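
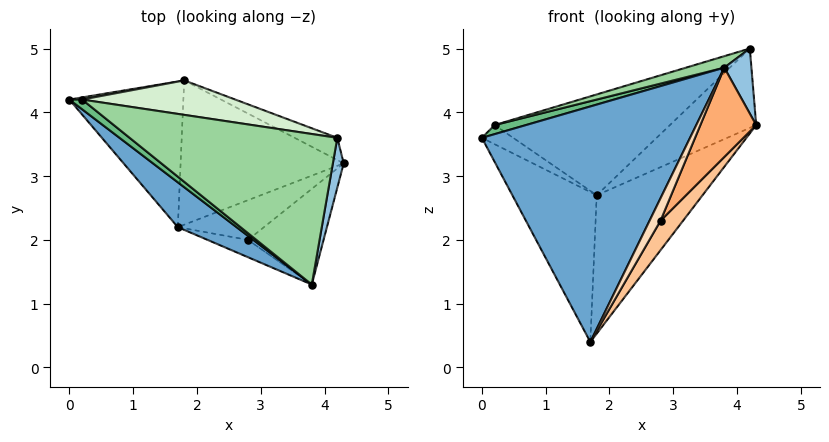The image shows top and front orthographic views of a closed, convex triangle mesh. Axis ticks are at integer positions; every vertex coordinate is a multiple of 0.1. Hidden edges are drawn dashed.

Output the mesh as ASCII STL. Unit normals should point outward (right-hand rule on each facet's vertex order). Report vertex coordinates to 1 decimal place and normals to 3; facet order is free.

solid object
 facet normal -0.627 -0.766 0.146
  outer loop
   vertex 1.7 2.2 0.4
   vertex 3.8 1.3 4.7
   vertex 0.0 4.2 3.6
  endloop
 endfacet
 facet normal 0.972 -0.188 0.144
  outer loop
   vertex 4.2 3.6 5.0
   vertex 3.8 1.3 4.7
   vertex 4.3 3.2 3.8
  endloop
 endfacet
 facet normal -0.424 0.650 -0.631
  outer loop
   vertex 1.8 4.5 2.7
   vertex 1.7 2.2 0.4
   vertex 0.0 4.2 3.6
  endloop
 endfacet
 facet normal 0.561 0.573 -0.597
  outer loop
   vertex 1.8 4.5 2.7
   vertex 4.3 3.2 3.8
   vertex 1.7 2.2 0.4
  endloop
 endfacet
 facet normal 0.527 0.819 -0.229
  outer loop
   vertex 1.8 4.5 2.7
   vertex 4.2 3.6 5.0
   vertex 4.3 3.2 3.8
  endloop
 endfacet
 facet normal 0.787 -0.421 -0.451
  outer loop
   vertex 2.8 2.0 2.3
   vertex 4.3 3.2 3.8
   vertex 3.8 1.3 4.7
  endloop
 endfacet
 facet normal 0.788 -0.366 -0.495
  outer loop
   vertex 2.8 2.0 2.3
   vertex 1.7 2.2 0.4
   vertex 4.3 3.2 3.8
  endloop
 endfacet
 facet normal 0.673 -0.586 -0.451
  outer loop
   vertex 2.8 2.0 2.3
   vertex 3.8 1.3 4.7
   vertex 1.7 2.2 0.4
  endloop
 endfacet
 facet normal -0.591 -0.550 0.591
  outer loop
   vertex 0.2 4.2 3.8
   vertex 0.0 4.2 3.6
   vertex 3.8 1.3 4.7
  endloop
 endfacet
 facet normal -0.297 -0.073 0.952
  outer loop
   vertex 0.2 4.2 3.8
   vertex 3.8 1.3 4.7
   vertex 4.2 3.6 5.0
  endloop
 endfacet
 facet normal -0.110 0.988 0.110
  outer loop
   vertex 0.2 4.2 3.8
   vertex 1.8 4.5 2.7
   vertex 0.0 4.2 3.6
  endloop
 endfacet
 facet normal 0.045 0.945 0.323
  outer loop
   vertex 0.2 4.2 3.8
   vertex 4.2 3.6 5.0
   vertex 1.8 4.5 2.7
  endloop
 endfacet
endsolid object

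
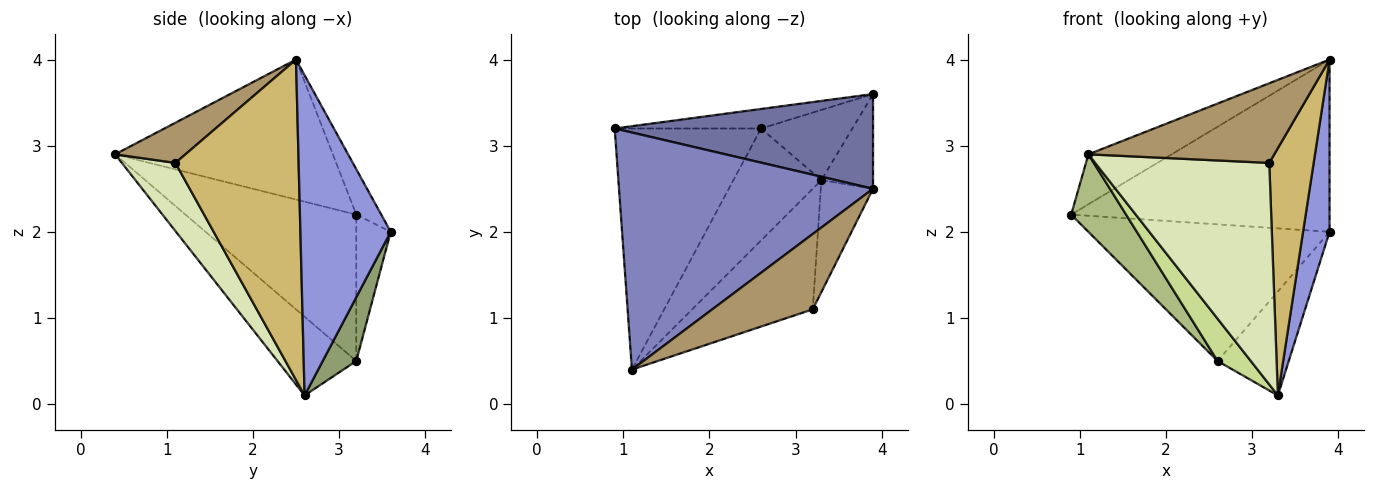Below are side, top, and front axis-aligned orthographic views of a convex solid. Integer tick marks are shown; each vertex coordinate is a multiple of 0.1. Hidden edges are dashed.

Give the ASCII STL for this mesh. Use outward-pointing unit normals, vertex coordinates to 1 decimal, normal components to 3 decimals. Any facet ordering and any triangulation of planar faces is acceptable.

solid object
 facet normal -0.084 0.873 0.480
  outer loop
   vertex 3.9 2.5 4.0
   vertex 3.9 3.6 2.0
   vertex 0.9 3.2 2.2
  endloop
 endfacet
 facet normal -0.474 0.181 0.861
  outer loop
   vertex 3.9 2.5 4.0
   vertex 0.9 3.2 2.2
   vertex 1.1 0.4 2.9
  endloop
 endfacet
 facet normal 0.948 -0.278 -0.153
  outer loop
   vertex 3.9 2.5 4.0
   vertex 3.3 2.6 0.1
   vertex 3.9 3.6 2.0
  endloop
 endfacet
 facet normal -0.140 0.980 -0.140
  outer loop
   vertex 2.6 3.2 0.5
   vertex 0.9 3.2 2.2
   vertex 3.9 3.6 2.0
  endloop
 endfacet
 facet normal 0.364 0.772 -0.521
  outer loop
   vertex 2.6 3.2 0.5
   vertex 3.9 3.6 2.0
   vertex 3.3 2.6 0.1
  endloop
 endfacet
 facet normal -0.690 -0.222 -0.690
  outer loop
   vertex 2.6 3.2 0.5
   vertex 1.1 0.4 2.9
   vertex 0.9 3.2 2.2
  endloop
 endfacet
 facet normal -0.642 -0.271 -0.717
  outer loop
   vertex 2.6 3.2 0.5
   vertex 3.3 2.6 0.1
   vertex 1.1 0.4 2.9
  endloop
 endfacet
 facet normal 0.261 -0.848 -0.461
  outer loop
   vertex 3.2 1.1 2.8
   vertex 1.1 0.4 2.9
   vertex 3.3 2.6 0.1
  endloop
 endfacet
 facet normal 0.265 -0.700 0.663
  outer loop
   vertex 3.2 1.1 2.8
   vertex 3.9 2.5 4.0
   vertex 1.1 0.4 2.9
  endloop
 endfacet
 facet normal 0.930 -0.335 -0.152
  outer loop
   vertex 3.2 1.1 2.8
   vertex 3.3 2.6 0.1
   vertex 3.9 2.5 4.0
  endloop
 endfacet
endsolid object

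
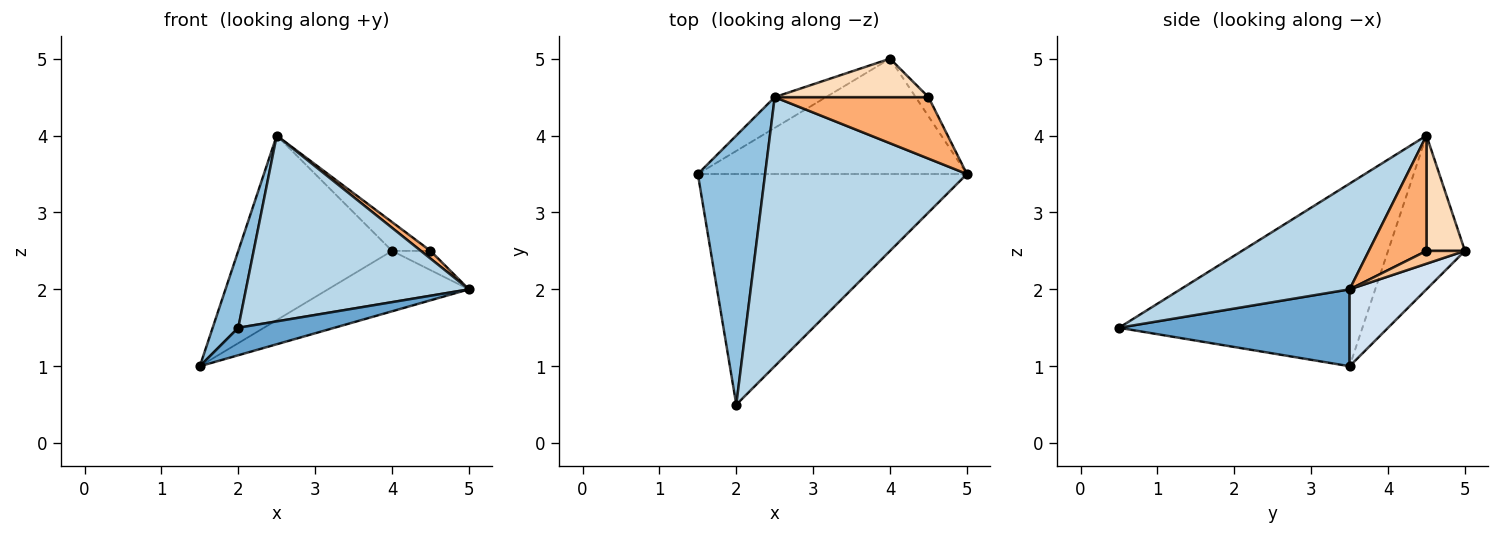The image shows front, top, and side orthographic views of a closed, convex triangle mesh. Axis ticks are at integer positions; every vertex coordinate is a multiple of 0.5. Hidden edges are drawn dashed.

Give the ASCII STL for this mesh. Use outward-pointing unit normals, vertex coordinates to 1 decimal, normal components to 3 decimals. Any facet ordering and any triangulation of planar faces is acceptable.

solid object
 facet normal 0.273 -0.114 -0.955
  outer loop
   vertex 2.0 0.5 1.5
   vertex 1.5 3.5 1.0
   vertex 5.0 3.5 2.0
  endloop
 endfacet
 facet normal -0.934 -0.098 0.344
  outer loop
   vertex 2.5 4.5 4.0
   vertex 1.5 3.5 1.0
   vertex 2.0 0.5 1.5
  endloop
 endfacet
 facet normal 0.396 -0.522 0.756
  outer loop
   vertex 2.5 4.5 4.0
   vertex 2.0 0.5 1.5
   vertex 5.0 3.5 2.0
  endloop
 endfacet
 facet normal 0.245 0.450 -0.859
  outer loop
   vertex 4.0 5.0 2.5
   vertex 5.0 3.5 2.0
   vertex 1.5 3.5 1.0
  endloop
 endfacet
 facet normal -0.442 0.885 -0.147
  outer loop
   vertex 4.0 5.0 2.5
   vertex 1.5 3.5 1.0
   vertex 2.5 4.5 4.0
  endloop
 endfacet
 facet normal 0.597 -0.100 0.796
  outer loop
   vertex 4.5 4.5 2.5
   vertex 2.5 4.5 4.0
   vertex 5.0 3.5 2.0
  endloop
 endfacet
 facet normal 0.577 0.577 -0.577
  outer loop
   vertex 4.5 4.5 2.5
   vertex 5.0 3.5 2.0
   vertex 4.0 5.0 2.5
  endloop
 endfacet
 facet normal 0.514 0.514 0.686
  outer loop
   vertex 4.5 4.5 2.5
   vertex 4.0 5.0 2.5
   vertex 2.5 4.5 4.0
  endloop
 endfacet
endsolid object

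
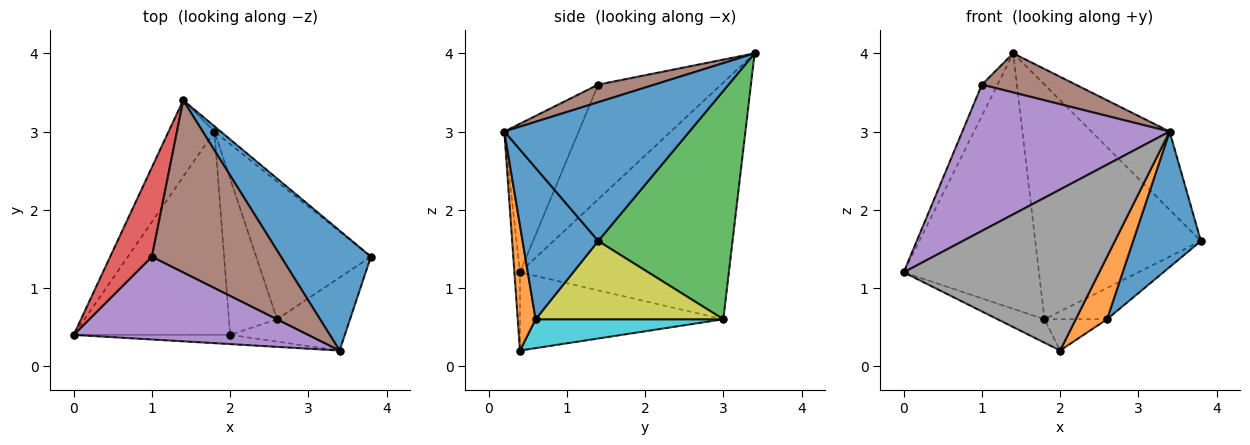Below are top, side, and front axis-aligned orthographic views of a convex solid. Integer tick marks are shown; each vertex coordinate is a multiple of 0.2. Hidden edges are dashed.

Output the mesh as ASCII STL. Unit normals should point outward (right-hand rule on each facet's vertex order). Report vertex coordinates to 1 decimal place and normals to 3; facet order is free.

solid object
 facet normal 0.791 0.334 0.512
  outer loop
   vertex 3.4 0.2 3.0
   vertex 3.8 1.4 1.6
   vertex 1.4 3.4 4.0
  endloop
 endfacet
 facet normal -0.828 0.537 -0.161
  outer loop
   vertex 1.8 3.0 0.6
   vertex 0.0 0.4 1.2
   vertex 1.4 3.4 4.0
  endloop
 endfacet
 facet normal 0.630 0.777 -0.017
  outer loop
   vertex 1.8 3.0 0.6
   vertex 1.4 3.4 4.0
   vertex 3.8 1.4 1.6
  endloop
 endfacet
 facet normal -0.933 0.119 0.339
  outer loop
   vertex 1.0 1.4 3.6
   vertex 1.4 3.4 4.0
   vertex 0.0 0.4 1.2
  endloop
 endfacet
 facet normal -0.298 -0.831 0.470
  outer loop
   vertex 1.0 1.4 3.6
   vertex 0.0 0.4 1.2
   vertex 3.4 0.2 3.0
  endloop
 endfacet
 facet normal 0.132 -0.220 0.967
  outer loop
   vertex 1.0 1.4 3.6
   vertex 3.4 0.2 3.0
   vertex 1.4 3.4 4.0
  endloop
 endfacet
 facet normal -0.445 0.103 -0.890
  outer loop
   vertex 2.0 0.4 0.2
   vertex 0.0 0.4 1.2
   vertex 1.8 3.0 0.6
  endloop
 endfacet
 facet normal -0.029 -0.998 -0.057
  outer loop
   vertex 2.0 0.4 0.2
   vertex 3.4 0.2 3.0
   vertex 0.0 0.4 1.2
  endloop
 endfacet
 facet normal 0.554 0.185 -0.812
  outer loop
   vertex 2.6 0.6 0.6
   vertex 1.8 3.0 0.6
   vertex 3.8 1.4 1.6
  endloop
 endfacet
 facet normal 0.507 0.169 -0.845
  outer loop
   vertex 2.6 0.6 0.6
   vertex 2.0 0.4 0.2
   vertex 1.8 3.0 0.6
  endloop
 endfacet
 facet normal 0.701 -0.628 -0.338
  outer loop
   vertex 2.6 0.6 0.6
   vertex 3.8 1.4 1.6
   vertex 3.4 0.2 3.0
  endloop
 endfacet
 facet normal 0.474 -0.829 -0.296
  outer loop
   vertex 2.6 0.6 0.6
   vertex 3.4 0.2 3.0
   vertex 2.0 0.4 0.2
  endloop
 endfacet
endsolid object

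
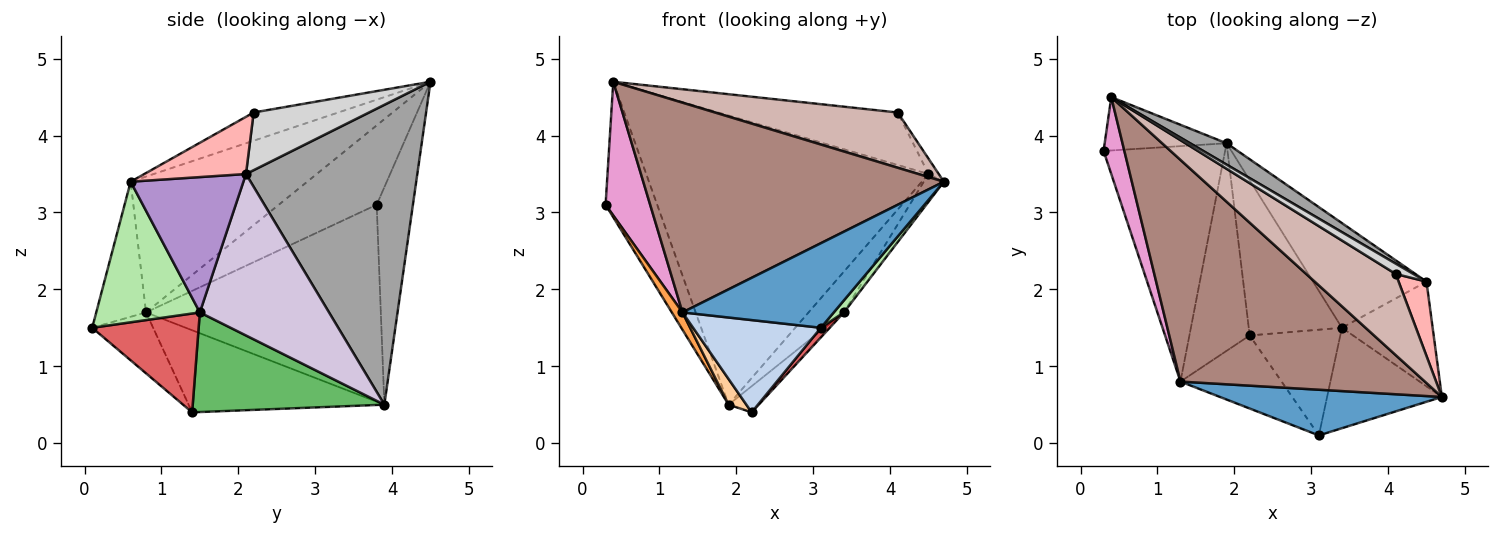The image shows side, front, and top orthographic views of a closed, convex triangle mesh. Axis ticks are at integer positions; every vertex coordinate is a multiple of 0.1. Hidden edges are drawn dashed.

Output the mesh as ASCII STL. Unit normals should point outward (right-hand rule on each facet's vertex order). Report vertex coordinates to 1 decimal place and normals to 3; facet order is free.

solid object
 facet normal -0.278 -0.845 0.456
  outer loop
   vertex 1.3 0.8 1.7
   vertex 3.1 0.1 1.5
   vertex 4.7 0.6 3.4
  endloop
 endfacet
 facet normal -0.350 -0.734 -0.581
  outer loop
   vertex 1.3 0.8 1.7
   vertex 2.2 1.4 0.4
   vertex 3.1 0.1 1.5
  endloop
 endfacet
 facet normal -0.850 -0.039 -0.525
  outer loop
   vertex 1.3 0.8 1.7
   vertex 0.3 3.8 3.1
   vertex 1.9 3.9 0.5
  endloop
 endfacet
 facet normal -0.804 -0.073 -0.590
  outer loop
   vertex 1.3 0.8 1.7
   vertex 1.9 3.9 0.5
   vertex 2.2 1.4 0.4
  endloop
 endfacet
 facet normal 0.726 0.114 -0.679
  outer loop
   vertex 3.4 1.5 1.7
   vertex 2.2 1.4 0.4
   vertex 1.9 3.9 0.5
  endloop
 endfacet
 facet normal 0.772 -0.075 -0.631
  outer loop
   vertex 3.4 1.5 1.7
   vertex 4.7 0.6 3.4
   vertex 3.1 0.1 1.5
  endloop
 endfacet
 facet normal 0.736 -0.061 -0.674
  outer loop
   vertex 3.4 1.5 1.7
   vertex 3.1 0.1 1.5
   vertex 2.2 1.4 0.4
  endloop
 endfacet
 facet normal 0.895 0.090 0.436
  outer loop
   vertex 4.5 2.1 3.5
   vertex 4.1 2.2 4.3
   vertex 4.7 0.6 3.4
  endloop
 endfacet
 facet normal 0.822 0.146 -0.551
  outer loop
   vertex 4.5 2.1 3.5
   vertex 4.7 0.6 3.4
   vertex 3.4 1.5 1.7
  endloop
 endfacet
 facet normal 0.799 0.219 -0.561
  outer loop
   vertex 4.5 2.1 3.5
   vertex 3.4 1.5 1.7
   vertex 1.9 3.9 0.5
  endloop
 endfacet
 facet normal -0.374 -0.637 0.674
  outer loop
   vertex 0.4 4.5 4.7
   vertex 1.3 0.8 1.7
   vertex 4.7 0.6 3.4
  endloop
 endfacet
 facet normal -0.252 -0.545 0.800
  outer loop
   vertex 0.4 4.5 4.7
   vertex 4.7 0.6 3.4
   vertex 4.1 2.2 4.3
  endloop
 endfacet
 facet normal -0.885 -0.403 0.232
  outer loop
   vertex 0.4 4.5 4.7
   vertex 0.3 3.8 3.1
   vertex 1.3 0.8 1.7
  endloop
 endfacet
 facet normal -0.547 0.779 -0.307
  outer loop
   vertex 0.4 4.5 4.7
   vertex 1.9 3.9 0.5
   vertex 0.3 3.8 3.1
  endloop
 endfacet
 facet normal 0.518 0.853 0.063
  outer loop
   vertex 0.4 4.5 4.7
   vertex 4.5 2.1 3.5
   vertex 1.9 3.9 0.5
  endloop
 endfacet
 facet normal 0.534 0.830 0.163
  outer loop
   vertex 0.4 4.5 4.7
   vertex 4.1 2.2 4.3
   vertex 4.5 2.1 3.5
  endloop
 endfacet
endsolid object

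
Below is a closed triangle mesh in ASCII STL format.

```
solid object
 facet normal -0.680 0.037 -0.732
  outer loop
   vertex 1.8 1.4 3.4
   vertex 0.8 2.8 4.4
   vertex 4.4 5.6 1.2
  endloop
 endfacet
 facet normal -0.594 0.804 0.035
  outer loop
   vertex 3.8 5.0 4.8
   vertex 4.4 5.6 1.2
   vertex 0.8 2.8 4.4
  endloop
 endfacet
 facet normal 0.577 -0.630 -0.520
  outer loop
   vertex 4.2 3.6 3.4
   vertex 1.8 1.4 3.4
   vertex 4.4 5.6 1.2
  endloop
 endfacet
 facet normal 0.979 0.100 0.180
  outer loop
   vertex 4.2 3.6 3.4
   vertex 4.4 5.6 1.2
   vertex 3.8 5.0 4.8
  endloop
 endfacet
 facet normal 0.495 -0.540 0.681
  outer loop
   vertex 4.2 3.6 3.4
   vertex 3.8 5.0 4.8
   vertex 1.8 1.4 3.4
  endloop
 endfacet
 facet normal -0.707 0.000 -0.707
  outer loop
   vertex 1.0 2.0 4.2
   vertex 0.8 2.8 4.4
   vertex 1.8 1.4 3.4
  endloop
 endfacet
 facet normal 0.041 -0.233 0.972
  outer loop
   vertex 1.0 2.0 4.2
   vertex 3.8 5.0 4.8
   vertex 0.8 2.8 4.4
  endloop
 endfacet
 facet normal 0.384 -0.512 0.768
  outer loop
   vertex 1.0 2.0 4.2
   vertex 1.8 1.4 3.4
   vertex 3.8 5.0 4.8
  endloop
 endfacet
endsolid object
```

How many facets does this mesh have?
8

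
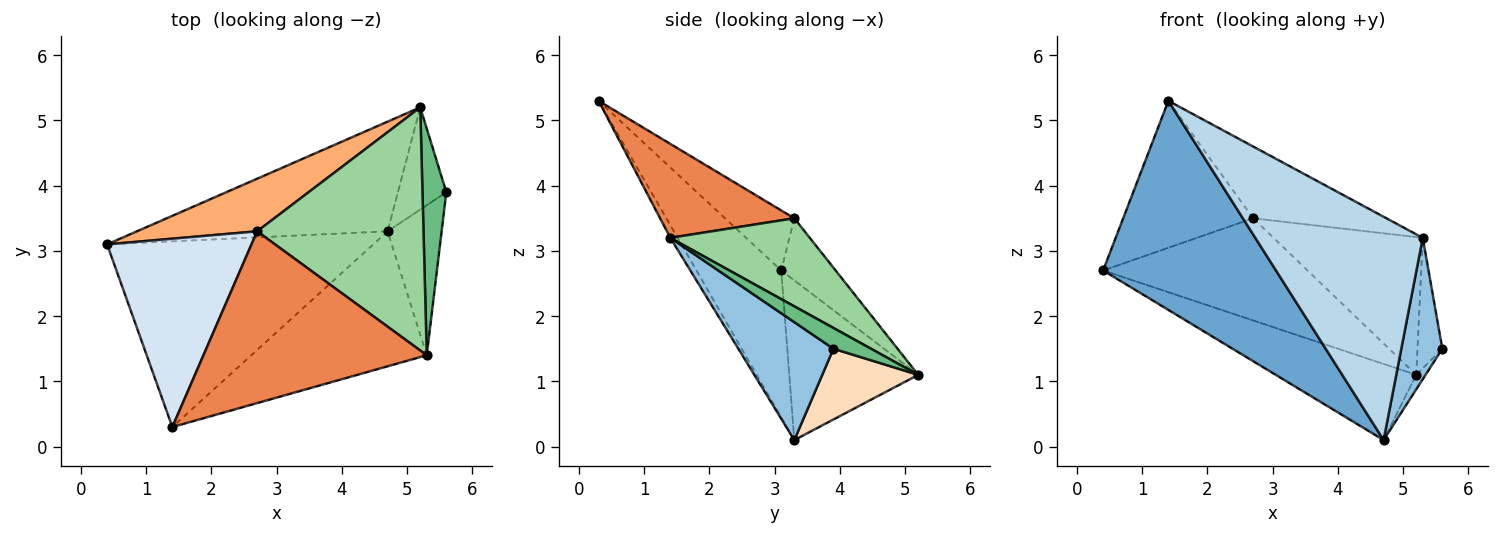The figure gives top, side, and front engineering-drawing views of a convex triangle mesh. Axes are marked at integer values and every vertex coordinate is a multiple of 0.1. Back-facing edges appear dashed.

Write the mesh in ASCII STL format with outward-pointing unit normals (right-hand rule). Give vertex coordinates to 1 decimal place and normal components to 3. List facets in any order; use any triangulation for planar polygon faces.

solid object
 facet normal -0.344 -0.702 -0.623
  outer loop
   vertex 4.7 3.3 0.1
   vertex 1.4 0.3 5.3
   vertex 0.4 3.1 2.7
  endloop
 endfacet
 facet normal 0.846 -0.365 -0.388
  outer loop
   vertex 5.3 1.4 3.2
   vertex 4.7 3.3 0.1
   vertex 5.6 3.9 1.5
  endloop
 endfacet
 facet normal -0.037 -0.855 -0.517
  outer loop
   vertex 5.3 1.4 3.2
   vertex 1.4 0.3 5.3
   vertex 4.7 3.3 0.1
  endloop
 endfacet
 facet normal -0.311 0.585 0.749
  outer loop
   vertex 2.7 3.3 3.5
   vertex 0.4 3.1 2.7
   vertex 1.4 0.3 5.3
  endloop
 endfacet
 facet normal 0.362 0.359 0.860
  outer loop
   vertex 2.7 3.3 3.5
   vertex 1.4 0.3 5.3
   vertex 5.3 1.4 3.2
  endloop
 endfacet
 facet normal -0.230 0.865 0.445
  outer loop
   vertex 5.2 5.2 1.1
   vertex 0.4 3.1 2.7
   vertex 2.7 3.3 3.5
  endloop
 endfacet
 facet normal -0.464 0.505 -0.728
  outer loop
   vertex 5.2 5.2 1.1
   vertex 4.7 3.3 0.1
   vertex 0.4 3.1 2.7
  endloop
 endfacet
 facet normal 0.823 0.080 -0.563
  outer loop
   vertex 5.2 5.2 1.1
   vertex 5.6 3.9 1.5
   vertex 4.7 3.3 0.1
  endloop
 endfacet
 facet normal 0.602 0.398 0.692
  outer loop
   vertex 5.2 5.2 1.1
   vertex 5.3 1.4 3.2
   vertex 5.6 3.9 1.5
  endloop
 endfacet
 facet normal 0.418 0.448 0.790
  outer loop
   vertex 5.2 5.2 1.1
   vertex 2.7 3.3 3.5
   vertex 5.3 1.4 3.2
  endloop
 endfacet
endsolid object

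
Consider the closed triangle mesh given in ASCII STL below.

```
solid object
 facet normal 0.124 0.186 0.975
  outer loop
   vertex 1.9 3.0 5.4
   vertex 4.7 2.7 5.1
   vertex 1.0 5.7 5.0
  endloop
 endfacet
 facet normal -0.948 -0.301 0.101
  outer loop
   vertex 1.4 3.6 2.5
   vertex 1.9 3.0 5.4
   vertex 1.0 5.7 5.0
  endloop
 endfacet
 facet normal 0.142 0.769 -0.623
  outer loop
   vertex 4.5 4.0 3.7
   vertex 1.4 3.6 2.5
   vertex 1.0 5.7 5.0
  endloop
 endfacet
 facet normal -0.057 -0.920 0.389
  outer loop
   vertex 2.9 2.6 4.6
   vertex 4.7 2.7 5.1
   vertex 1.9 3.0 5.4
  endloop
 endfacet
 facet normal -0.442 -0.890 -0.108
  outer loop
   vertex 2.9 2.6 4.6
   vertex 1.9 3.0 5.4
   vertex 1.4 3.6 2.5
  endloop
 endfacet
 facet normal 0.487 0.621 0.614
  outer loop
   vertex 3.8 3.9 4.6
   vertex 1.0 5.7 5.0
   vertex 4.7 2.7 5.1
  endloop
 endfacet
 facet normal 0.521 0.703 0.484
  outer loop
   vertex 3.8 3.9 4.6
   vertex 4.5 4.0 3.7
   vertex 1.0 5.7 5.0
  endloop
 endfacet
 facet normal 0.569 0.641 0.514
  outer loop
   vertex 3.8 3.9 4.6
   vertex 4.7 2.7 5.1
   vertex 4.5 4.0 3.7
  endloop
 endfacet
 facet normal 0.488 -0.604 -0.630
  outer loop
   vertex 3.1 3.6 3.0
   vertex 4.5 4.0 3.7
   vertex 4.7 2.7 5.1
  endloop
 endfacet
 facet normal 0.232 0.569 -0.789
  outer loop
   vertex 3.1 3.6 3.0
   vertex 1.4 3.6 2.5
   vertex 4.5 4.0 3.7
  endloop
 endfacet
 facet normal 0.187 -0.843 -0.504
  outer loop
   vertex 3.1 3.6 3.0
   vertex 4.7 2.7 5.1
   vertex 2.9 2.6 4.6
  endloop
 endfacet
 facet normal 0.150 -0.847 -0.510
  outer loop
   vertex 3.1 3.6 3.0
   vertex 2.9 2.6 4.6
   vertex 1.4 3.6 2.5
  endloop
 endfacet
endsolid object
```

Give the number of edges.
18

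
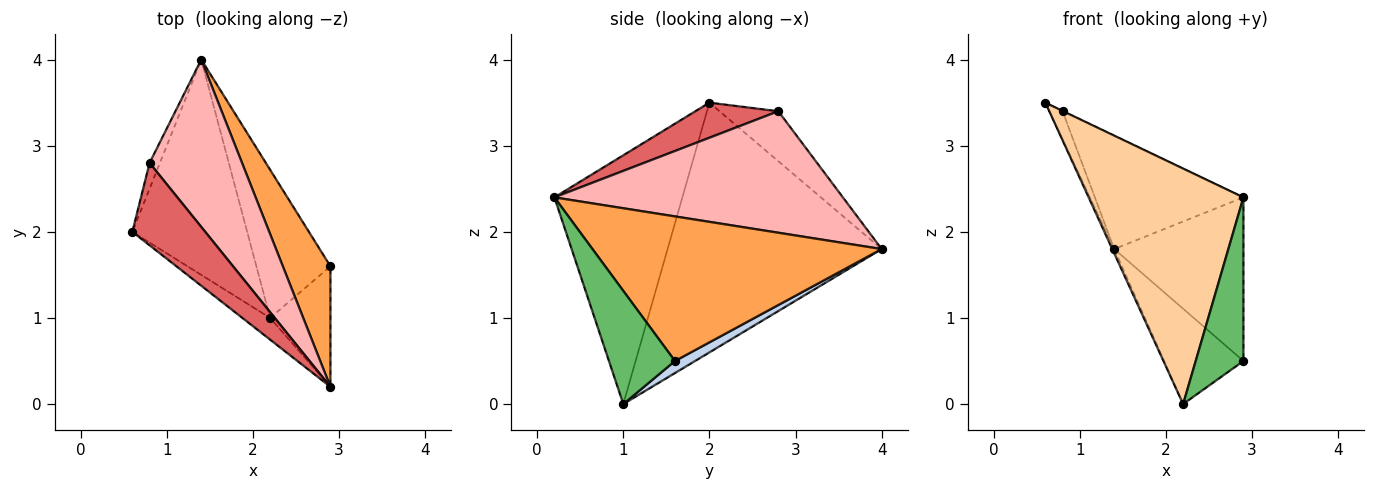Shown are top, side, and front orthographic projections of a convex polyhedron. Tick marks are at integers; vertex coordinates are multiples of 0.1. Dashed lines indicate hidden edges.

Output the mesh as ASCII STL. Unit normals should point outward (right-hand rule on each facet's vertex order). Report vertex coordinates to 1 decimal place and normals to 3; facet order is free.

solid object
 facet normal -0.909 0.008 -0.418
  outer loop
   vertex 2.2 1.0 0.0
   vertex 0.6 2.0 3.5
   vertex 1.4 4.0 1.8
  endloop
 endfacet
 facet normal 0.136 0.536 -0.833
  outer loop
   vertex 2.2 1.0 0.0
   vertex 1.4 4.0 1.8
   vertex 2.9 1.6 0.5
  endloop
 endfacet
 facet normal 0.874 0.391 0.288
  outer loop
   vertex 2.9 0.2 2.4
   vertex 2.9 1.6 0.5
   vertex 1.4 4.0 1.8
  endloop
 endfacet
 facet normal -0.636 -0.769 -0.071
  outer loop
   vertex 2.9 0.2 2.4
   vertex 0.6 2.0 3.5
   vertex 2.2 1.0 0.0
  endloop
 endfacet
 facet normal 0.744 -0.538 -0.396
  outer loop
   vertex 2.9 0.2 2.4
   vertex 2.2 1.0 0.0
   vertex 2.9 1.6 0.5
  endloop
 endfacet
 facet normal -0.956 0.214 -0.198
  outer loop
   vertex 0.8 2.8 3.4
   vertex 1.4 4.0 1.8
   vertex 0.6 2.0 3.5
  endloop
 endfacet
 facet normal 0.434 0.004 0.901
  outer loop
   vertex 0.8 2.8 3.4
   vertex 0.6 2.0 3.5
   vertex 2.9 0.2 2.4
  endloop
 endfacet
 facet normal 0.736 0.379 0.560
  outer loop
   vertex 0.8 2.8 3.4
   vertex 2.9 0.2 2.4
   vertex 1.4 4.0 1.8
  endloop
 endfacet
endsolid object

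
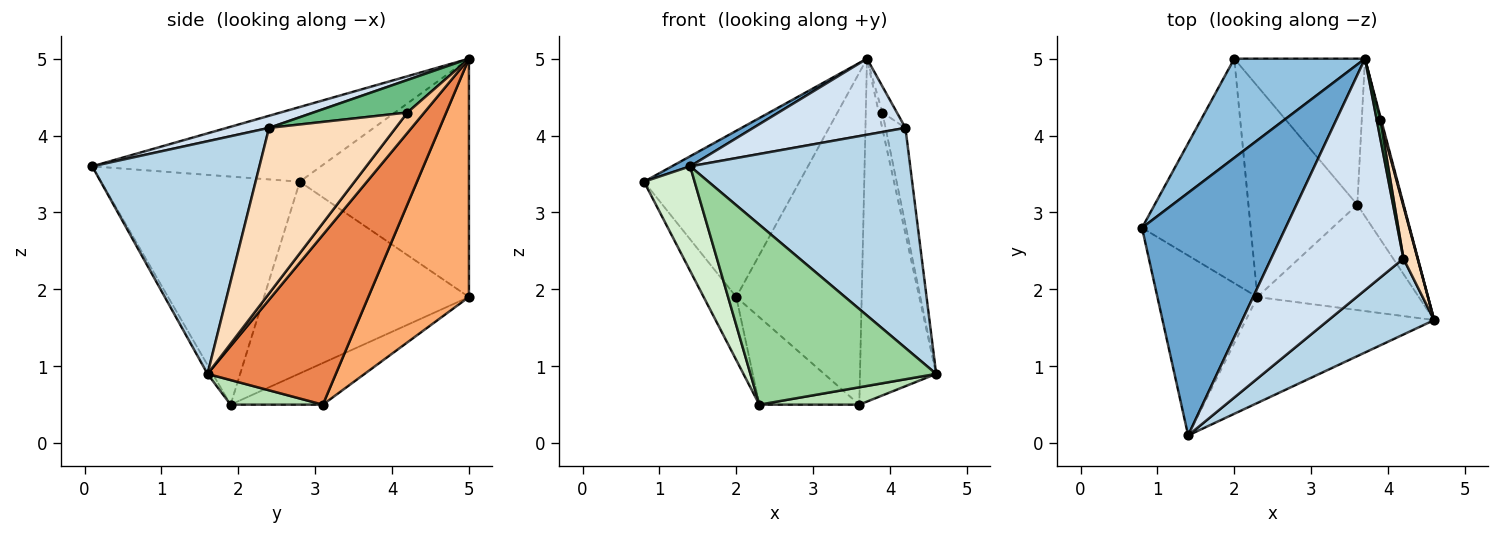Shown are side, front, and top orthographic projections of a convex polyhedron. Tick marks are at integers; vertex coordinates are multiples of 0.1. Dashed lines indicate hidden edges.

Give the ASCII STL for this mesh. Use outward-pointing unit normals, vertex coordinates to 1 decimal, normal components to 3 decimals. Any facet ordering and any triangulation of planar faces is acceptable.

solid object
 facet normal -0.461 -0.037 0.887
  outer loop
   vertex 1.4 0.1 3.6
   vertex 3.7 5.0 5.0
   vertex 0.8 2.8 3.4
  endloop
 endfacet
 facet normal -0.683 0.628 0.374
  outer loop
   vertex 2.0 5.0 1.9
   vertex 0.8 2.8 3.4
   vertex 3.7 5.0 5.0
  endloop
 endfacet
 facet normal 0.583 -0.768 0.265
  outer loop
   vertex 4.2 2.4 4.1
   vertex 1.4 0.1 3.6
   vertex 4.6 1.6 0.9
  endloop
 endfacet
 facet normal 0.086 -0.311 0.946
  outer loop
   vertex 4.2 2.4 4.1
   vertex 3.7 5.0 5.0
   vertex 1.4 0.1 3.6
  endloop
 endfacet
 facet normal 0.837 0.497 -0.228
  outer loop
   vertex 3.6 3.1 0.5
   vertex 3.7 5.0 5.0
   vertex 4.6 1.6 0.9
  endloop
 endfacet
 facet normal 0.592 0.738 -0.325
  outer loop
   vertex 3.6 3.1 0.5
   vertex 2.0 5.0 1.9
   vertex 3.7 5.0 5.0
  endloop
 endfacet
 facet normal 0.978 0.206 0.043
  outer loop
   vertex 3.9 4.2 4.3
   vertex 4.6 1.6 0.9
   vertex 3.7 5.0 5.0
  endloop
 endfacet
 facet normal 0.984 0.155 0.084
  outer loop
   vertex 3.9 4.2 4.3
   vertex 4.2 2.4 4.1
   vertex 4.6 1.6 0.9
  endloop
 endfacet
 facet normal 0.983 0.152 0.107
  outer loop
   vertex 3.9 4.2 4.3
   vertex 3.7 5.0 5.0
   vertex 4.2 2.4 4.1
  endloop
 endfacet
 facet normal -0.024 -0.861 -0.507
  outer loop
   vertex 2.3 1.9 0.5
   vertex 4.6 1.6 0.9
   vertex 1.4 0.1 3.6
  endloop
 endfacet
 facet normal 0.149 -0.161 -0.976
  outer loop
   vertex 2.3 1.9 0.5
   vertex 3.6 3.1 0.5
   vertex 4.6 1.6 0.9
  endloop
 endfacet
 facet normal -0.892 -0.227 -0.391
  outer loop
   vertex 2.3 1.9 0.5
   vertex 1.4 0.1 3.6
   vertex 0.8 2.8 3.4
  endloop
 endfacet
 facet normal -0.862 0.137 -0.488
  outer loop
   vertex 2.3 1.9 0.5
   vertex 0.8 2.8 3.4
   vertex 2.0 5.0 1.9
  endloop
 endfacet
 facet normal -0.333 0.361 -0.871
  outer loop
   vertex 2.3 1.9 0.5
   vertex 2.0 5.0 1.9
   vertex 3.6 3.1 0.5
  endloop
 endfacet
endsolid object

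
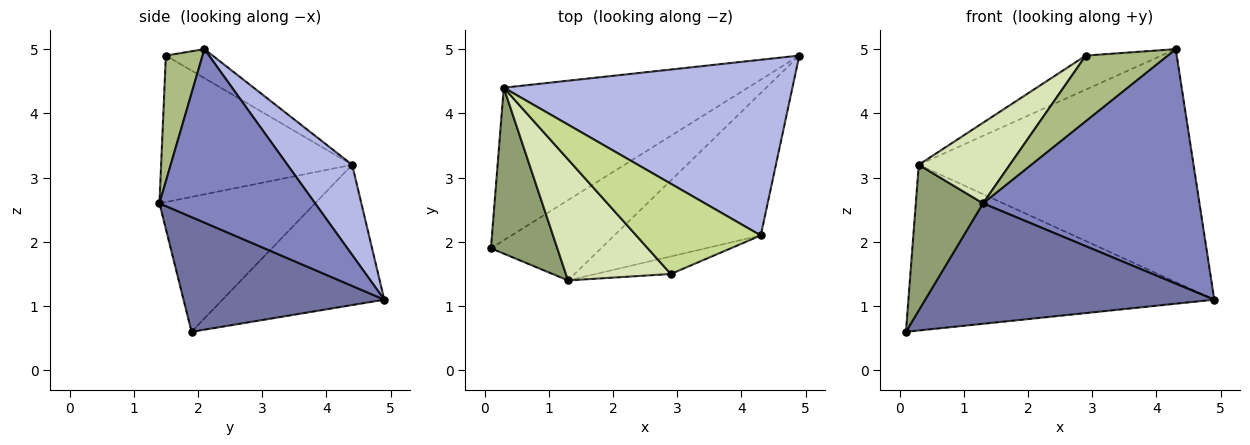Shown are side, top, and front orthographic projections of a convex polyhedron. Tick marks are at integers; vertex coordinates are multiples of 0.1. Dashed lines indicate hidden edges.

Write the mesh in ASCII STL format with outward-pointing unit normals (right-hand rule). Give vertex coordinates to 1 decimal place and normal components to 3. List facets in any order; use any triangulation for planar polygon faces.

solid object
 facet normal 0.500 -0.720 -0.480
  outer loop
   vertex 1.3 1.4 2.6
   vertex 0.1 1.9 0.6
   vertex 4.9 4.9 1.1
  endloop
 endfacet
 facet normal 0.524 -0.728 -0.442
  outer loop
   vertex 1.3 1.4 2.6
   vertex 4.9 4.9 1.1
   vertex 4.3 2.1 5.0
  endloop
 endfacet
 facet normal -0.363 0.686 -0.631
  outer loop
   vertex 0.3 4.4 3.2
   vertex 4.9 4.9 1.1
   vertex 0.1 1.9 0.6
  endloop
 endfacet
 facet normal 0.185 0.785 0.592
  outer loop
   vertex 0.3 4.4 3.2
   vertex 4.3 2.1 5.0
   vertex 4.9 4.9 1.1
  endloop
 endfacet
 facet normal -0.837 -0.361 0.412
  outer loop
   vertex 0.3 4.4 3.2
   vertex 0.1 1.9 0.6
   vertex 1.3 1.4 2.6
  endloop
 endfacet
 facet normal 0.397 -0.887 -0.238
  outer loop
   vertex 2.9 1.5 4.9
   vertex 1.3 1.4 2.6
   vertex 4.3 2.1 5.0
  endloop
 endfacet
 facet normal -0.213 0.345 0.914
  outer loop
   vertex 2.9 1.5 4.9
   vertex 4.3 2.1 5.0
   vertex 0.3 4.4 3.2
  endloop
 endfacet
 facet normal -0.758 -0.361 0.543
  outer loop
   vertex 2.9 1.5 4.9
   vertex 0.3 4.4 3.2
   vertex 1.3 1.4 2.6
  endloop
 endfacet
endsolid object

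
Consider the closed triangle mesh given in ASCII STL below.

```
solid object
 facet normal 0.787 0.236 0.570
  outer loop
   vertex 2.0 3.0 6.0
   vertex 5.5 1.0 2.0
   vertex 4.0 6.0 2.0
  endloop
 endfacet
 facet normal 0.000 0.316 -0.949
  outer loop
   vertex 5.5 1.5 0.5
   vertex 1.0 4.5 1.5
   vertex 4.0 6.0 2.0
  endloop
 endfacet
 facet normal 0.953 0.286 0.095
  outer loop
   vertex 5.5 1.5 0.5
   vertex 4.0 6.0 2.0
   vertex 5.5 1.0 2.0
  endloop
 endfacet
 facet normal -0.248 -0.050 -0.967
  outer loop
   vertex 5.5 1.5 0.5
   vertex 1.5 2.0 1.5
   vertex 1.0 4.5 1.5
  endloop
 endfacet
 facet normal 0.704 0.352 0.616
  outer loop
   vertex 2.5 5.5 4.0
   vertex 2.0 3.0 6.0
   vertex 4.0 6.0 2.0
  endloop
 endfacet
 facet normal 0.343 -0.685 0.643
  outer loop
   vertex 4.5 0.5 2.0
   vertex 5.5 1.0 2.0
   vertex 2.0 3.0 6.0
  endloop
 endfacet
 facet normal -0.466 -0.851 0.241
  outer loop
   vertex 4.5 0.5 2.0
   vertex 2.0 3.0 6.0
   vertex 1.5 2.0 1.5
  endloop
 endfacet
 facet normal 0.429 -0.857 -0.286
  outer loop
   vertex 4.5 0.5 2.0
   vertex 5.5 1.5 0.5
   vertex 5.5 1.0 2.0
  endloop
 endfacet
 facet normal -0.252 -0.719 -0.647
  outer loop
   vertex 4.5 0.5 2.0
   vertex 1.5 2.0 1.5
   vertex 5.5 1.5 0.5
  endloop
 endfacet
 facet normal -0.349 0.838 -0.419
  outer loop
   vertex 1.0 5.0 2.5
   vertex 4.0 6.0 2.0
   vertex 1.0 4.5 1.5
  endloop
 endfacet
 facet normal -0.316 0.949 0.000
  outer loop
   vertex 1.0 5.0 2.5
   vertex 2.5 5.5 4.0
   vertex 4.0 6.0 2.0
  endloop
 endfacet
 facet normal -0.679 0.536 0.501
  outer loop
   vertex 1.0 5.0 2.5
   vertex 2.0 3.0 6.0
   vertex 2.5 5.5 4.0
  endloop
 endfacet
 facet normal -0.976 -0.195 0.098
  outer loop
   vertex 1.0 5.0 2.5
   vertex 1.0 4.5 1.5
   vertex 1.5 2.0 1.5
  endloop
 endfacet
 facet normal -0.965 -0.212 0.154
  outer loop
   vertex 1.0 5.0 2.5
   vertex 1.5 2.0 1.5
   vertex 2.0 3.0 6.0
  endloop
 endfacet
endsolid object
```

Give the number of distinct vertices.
9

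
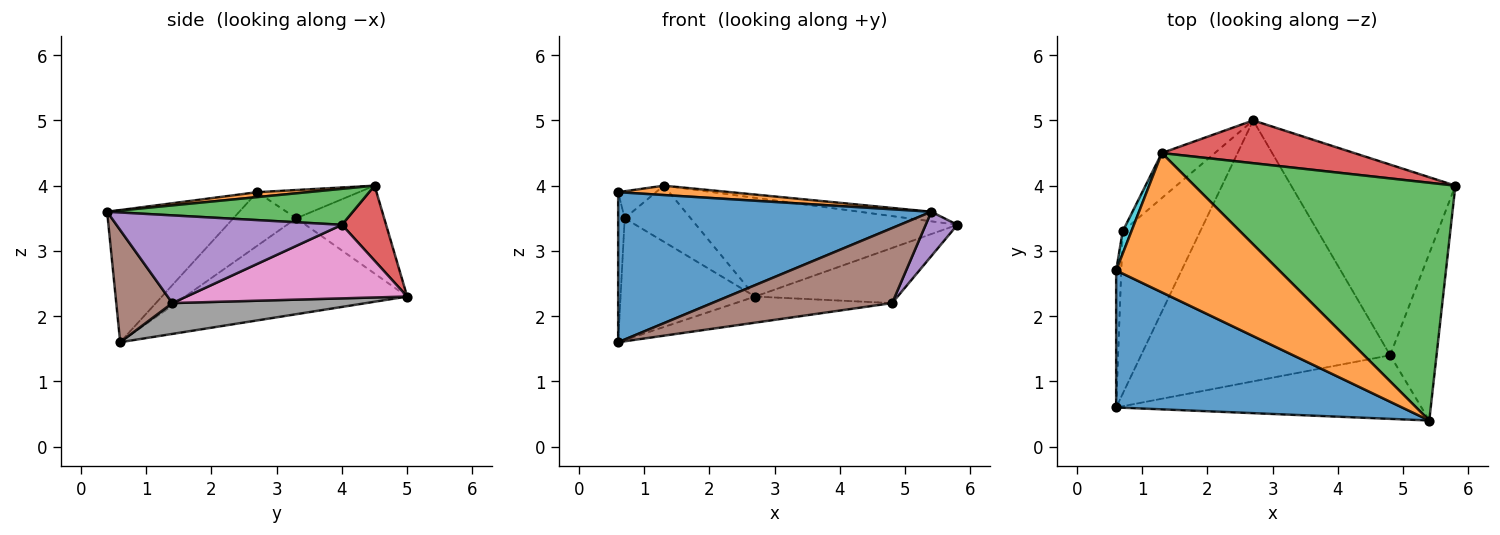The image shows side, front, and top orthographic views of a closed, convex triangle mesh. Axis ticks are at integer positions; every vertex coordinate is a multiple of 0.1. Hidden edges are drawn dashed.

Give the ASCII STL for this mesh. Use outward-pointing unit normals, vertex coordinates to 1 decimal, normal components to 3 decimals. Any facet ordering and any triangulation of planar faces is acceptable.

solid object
 facet normal -0.298 -0.705 0.644
  outer loop
   vertex 0.6 0.6 1.6
   vertex 5.4 0.4 3.6
   vertex 0.6 2.7 3.9
  endloop
 endfacet
 facet normal 0.030 -0.067 0.997
  outer loop
   vertex 1.3 4.5 4.0
   vertex 0.6 2.7 3.9
   vertex 5.4 0.4 3.6
  endloop
 endfacet
 facet normal 0.136 0.040 0.990
  outer loop
   vertex 1.3 4.5 4.0
   vertex 5.4 0.4 3.6
   vertex 5.8 4.0 3.4
  endloop
 endfacet
 facet normal 0.153 0.907 0.393
  outer loop
   vertex 1.3 4.5 4.0
   vertex 5.8 4.0 3.4
   vertex 2.7 5.0 2.3
  endloop
 endfacet
 facet normal 0.877 -0.123 -0.464
  outer loop
   vertex 4.8 1.4 2.2
   vertex 5.8 4.0 3.4
   vertex 5.4 0.4 3.6
  endloop
 endfacet
 facet normal 0.231 -0.742 -0.629
  outer loop
   vertex 4.8 1.4 2.2
   vertex 5.4 0.4 3.6
   vertex 0.6 0.6 1.6
  endloop
 endfacet
 facet normal 0.395 0.255 -0.882
  outer loop
   vertex 4.8 1.4 2.2
   vertex 2.7 5.0 2.3
   vertex 5.8 4.0 3.4
  endloop
 endfacet
 facet normal 0.122 0.099 -0.988
  outer loop
   vertex 4.8 1.4 2.2
   vertex 0.6 0.6 1.6
   vertex 2.7 5.0 2.3
  endloop
 endfacet
 facet normal -0.990 0.103 -0.094
  outer loop
   vertex 0.7 3.3 3.5
   vertex 0.6 0.6 1.6
   vertex 0.6 2.7 3.9
  endloop
 endfacet
 facet normal -0.901 0.335 0.277
  outer loop
   vertex 0.7 3.3 3.5
   vertex 0.6 2.7 3.9
   vertex 1.3 4.5 4.0
  endloop
 endfacet
 facet normal -0.704 0.426 -0.569
  outer loop
   vertex 0.7 3.3 3.5
   vertex 2.7 5.0 2.3
   vertex 0.6 0.6 1.6
  endloop
 endfacet
 facet normal -0.720 0.541 -0.434
  outer loop
   vertex 0.7 3.3 3.5
   vertex 1.3 4.5 4.0
   vertex 2.7 5.0 2.3
  endloop
 endfacet
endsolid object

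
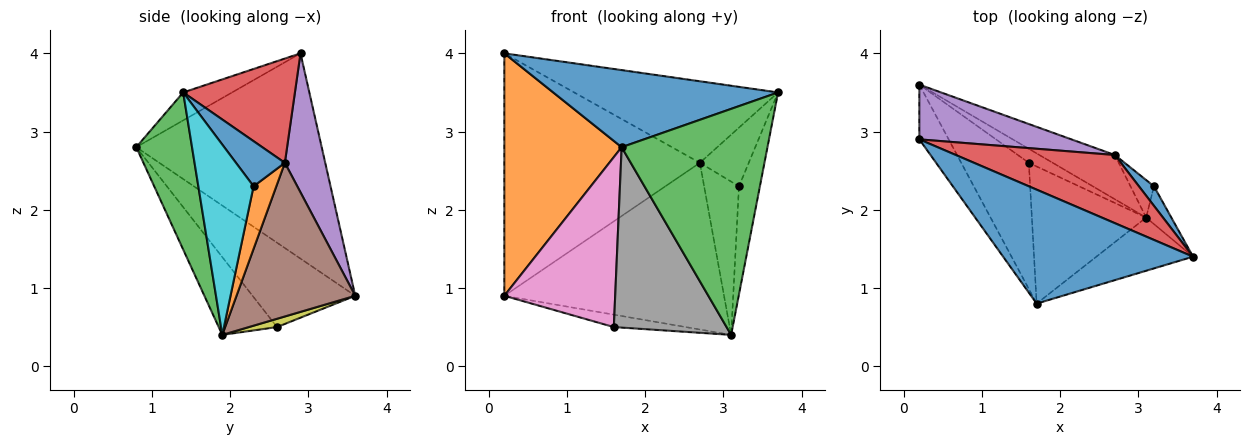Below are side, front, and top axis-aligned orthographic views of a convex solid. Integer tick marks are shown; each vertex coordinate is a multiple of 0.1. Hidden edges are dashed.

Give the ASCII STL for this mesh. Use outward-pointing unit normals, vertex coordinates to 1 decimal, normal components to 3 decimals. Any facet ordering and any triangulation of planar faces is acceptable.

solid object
 facet normal -0.121 -0.556 0.822
  outer loop
   vertex 1.7 0.8 2.8
   vertex 3.7 1.4 3.5
   vertex 0.2 2.9 4.0
  endloop
 endfacet
 facet normal -0.839 -0.531 -0.120
  outer loop
   vertex 0.2 3.6 0.9
   vertex 1.7 0.8 2.8
   vertex 0.2 2.9 4.0
  endloop
 endfacet
 facet normal 0.349 -0.912 -0.215
  outer loop
   vertex 3.1 1.9 0.4
   vertex 3.7 1.4 3.5
   vertex 1.7 0.8 2.8
  endloop
 endfacet
 facet normal 0.388 0.707 0.591
  outer loop
   vertex 2.7 2.7 2.6
   vertex 0.2 2.9 4.0
   vertex 3.7 1.4 3.5
  endloop
 endfacet
 facet normal 0.197 0.956 0.216
  outer loop
   vertex 2.7 2.7 2.6
   vertex 0.2 3.6 0.9
   vertex 0.2 2.9 4.0
  endloop
 endfacet
 facet normal 0.463 0.857 -0.227
  outer loop
   vertex 2.7 2.7 2.6
   vertex 3.1 1.9 0.4
   vertex 0.2 3.6 0.9
  endloop
 endfacet
 facet normal -0.597 -0.644 -0.478
  outer loop
   vertex 1.6 2.6 0.5
   vertex 1.7 0.8 2.8
   vertex 0.2 3.6 0.9
  endloop
 endfacet
 facet normal -0.381 -0.736 -0.560
  outer loop
   vertex 1.6 2.6 0.5
   vertex 3.1 1.9 0.4
   vertex 1.7 0.8 2.8
  endloop
 endfacet
 facet normal 0.251 0.641 -0.725
  outer loop
   vertex 1.6 2.6 0.5
   vertex 0.2 3.6 0.9
   vertex 3.1 1.9 0.4
  endloop
 endfacet
 facet normal 0.928 0.352 -0.123
  outer loop
   vertex 3.2 2.3 2.3
   vertex 3.7 1.4 3.5
   vertex 3.1 1.9 0.4
  endloop
 endfacet
 facet normal 0.688 0.688 0.229
  outer loop
   vertex 3.2 2.3 2.3
   vertex 2.7 2.7 2.6
   vertex 3.7 1.4 3.5
  endloop
 endfacet
 facet normal 0.536 0.820 -0.201
  outer loop
   vertex 3.2 2.3 2.3
   vertex 3.1 1.9 0.4
   vertex 2.7 2.7 2.6
  endloop
 endfacet
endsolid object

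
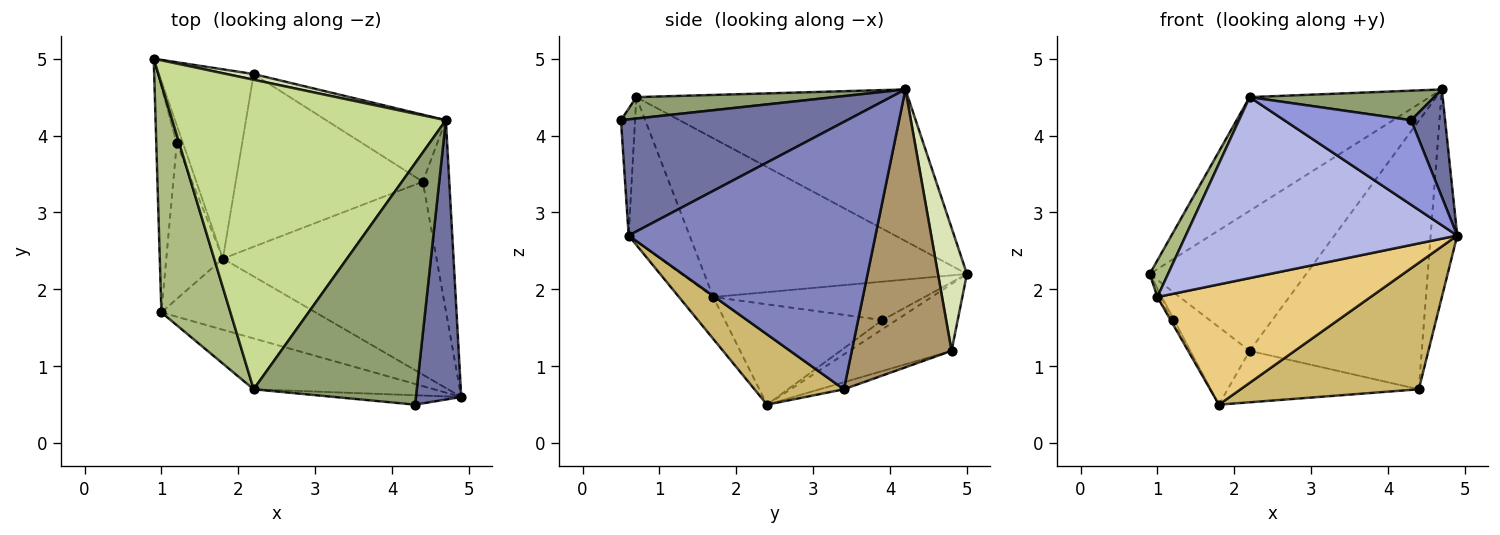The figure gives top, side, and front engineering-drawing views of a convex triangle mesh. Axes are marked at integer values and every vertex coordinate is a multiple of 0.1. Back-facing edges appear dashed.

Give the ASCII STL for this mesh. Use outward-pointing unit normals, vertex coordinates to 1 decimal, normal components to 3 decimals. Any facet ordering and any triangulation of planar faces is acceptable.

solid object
 facet normal 0.923 -0.139 0.360
  outer loop
   vertex 4.3 0.5 4.2
   vertex 4.9 0.6 2.7
   vertex 4.7 4.2 4.6
  endloop
 endfacet
 facet normal 0.989 0.107 -0.098
  outer loop
   vertex 4.4 3.4 0.7
   vertex 4.7 4.2 4.6
   vertex 4.9 0.6 2.7
  endloop
 endfacet
 facet normal -0.110 -0.988 -0.110
  outer loop
   vertex 2.2 0.7 4.5
   vertex 4.9 0.6 2.7
   vertex 4.3 0.5 4.2
  endloop
 endfacet
 facet normal -0.211 -0.941 -0.264
  outer loop
   vertex 2.2 0.7 4.5
   vertex 1.0 1.7 1.9
   vertex 4.9 0.6 2.7
  endloop
 endfacet
 facet normal 0.129 -0.120 0.984
  outer loop
   vertex 2.2 0.7 4.5
   vertex 4.3 0.5 4.2
   vertex 4.7 4.2 4.6
  endloop
 endfacet
 facet normal -0.915 -0.064 0.398
  outer loop
   vertex 2.2 0.7 4.5
   vertex 0.9 5.0 2.2
   vertex 1.0 1.7 1.9
  endloop
 endfacet
 facet normal -0.462 0.306 0.833
  outer loop
   vertex 2.2 0.7 4.5
   vertex 4.7 4.2 4.6
   vertex 0.9 5.0 2.2
  endloop
 endfacet
 facet normal 0.182 0.983 0.040
  outer loop
   vertex 2.2 4.8 1.2
   vertex 0.9 5.0 2.2
   vertex 4.7 4.2 4.6
  endloop
 endfacet
 facet normal 0.490 0.846 -0.211
  outer loop
   vertex 2.2 4.8 1.2
   vertex 4.7 4.2 4.6
   vertex 4.4 3.4 0.7
  endloop
 endfacet
 facet normal 0.265 -0.529 -0.806
  outer loop
   vertex 1.8 2.4 0.5
   vertex 4.4 3.4 0.7
   vertex 4.9 0.6 2.7
  endloop
 endfacet
 facet normal -0.137 -0.852 -0.505
  outer loop
   vertex 1.8 2.4 0.5
   vertex 4.9 0.6 2.7
   vertex 1.0 1.7 1.9
  endloop
 endfacet
 facet normal -0.036 0.285 -0.958
  outer loop
   vertex 1.8 2.4 0.5
   vertex 2.2 4.8 1.2
   vertex 4.4 3.4 0.7
  endloop
 endfacet
 facet normal -0.547 0.317 -0.775
  outer loop
   vertex 1.8 2.4 0.5
   vertex 0.9 5.0 2.2
   vertex 2.2 4.8 1.2
  endloop
 endfacet
 facet normal -0.882 0.016 -0.471
  outer loop
   vertex 1.2 3.9 1.6
   vertex 1.0 1.7 1.9
   vertex 0.9 5.0 2.2
  endloop
 endfacet
 facet normal -0.825 0.080 -0.559
  outer loop
   vertex 1.2 3.9 1.6
   vertex 0.9 5.0 2.2
   vertex 1.8 2.4 0.5
  endloop
 endfacet
 facet normal -0.871 0.012 -0.492
  outer loop
   vertex 1.2 3.9 1.6
   vertex 1.8 2.4 0.5
   vertex 1.0 1.7 1.9
  endloop
 endfacet
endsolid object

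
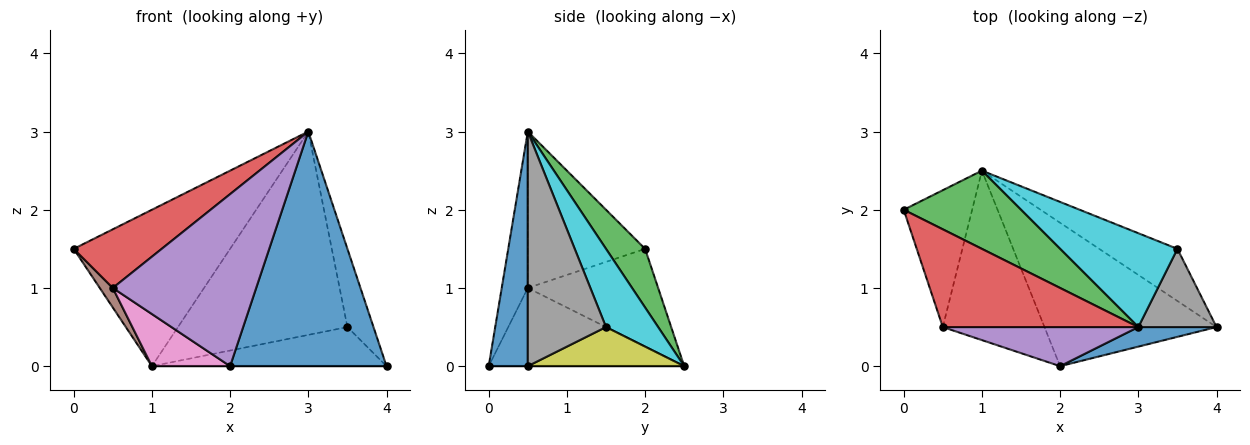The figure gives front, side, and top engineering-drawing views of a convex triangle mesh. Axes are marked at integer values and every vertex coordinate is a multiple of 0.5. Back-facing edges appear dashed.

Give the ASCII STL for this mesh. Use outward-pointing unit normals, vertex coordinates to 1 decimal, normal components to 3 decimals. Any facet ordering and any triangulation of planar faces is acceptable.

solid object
 facet normal 0.242 -0.967 0.081
  outer loop
   vertex 3.0 0.5 3.0
   vertex 2.0 0.0 0.0
   vertex 4.0 0.5 0.0
  endloop
 endfacet
 facet normal 0.000 0.000 -1.000
  outer loop
   vertex 1.0 2.5 0.0
   vertex 4.0 0.5 0.0
   vertex 2.0 0.0 0.0
  endloop
 endfacet
 facet normal 0.218 0.873 0.436
  outer loop
   vertex 1.0 2.5 0.0
   vertex 0.0 2.0 1.5
   vertex 3.0 0.5 3.0
  endloop
 endfacet
 facet normal -0.566 -0.424 0.707
  outer loop
   vertex 0.5 0.5 1.0
   vertex 3.0 0.5 3.0
   vertex 0.0 2.0 1.5
  endloop
 endfacet
 facet normal -0.175 -0.960 0.218
  outer loop
   vertex 0.5 0.5 1.0
   vertex 2.0 0.0 0.0
   vertex 3.0 0.5 3.0
  endloop
 endfacet
 facet normal -0.816 -0.082 -0.572
  outer loop
   vertex 0.5 0.5 1.0
   vertex 0.0 2.0 1.5
   vertex 1.0 2.5 0.0
  endloop
 endfacet
 facet normal -0.592 -0.237 -0.770
  outer loop
   vertex 0.5 0.5 1.0
   vertex 1.0 2.5 0.0
   vertex 2.0 0.0 0.0
  endloop
 endfacet
 facet normal 0.905 0.302 0.302
  outer loop
   vertex 3.5 1.5 0.5
   vertex 3.0 0.5 3.0
   vertex 4.0 0.5 0.0
  endloop
 endfacet
 facet normal 0.371 0.557 -0.743
  outer loop
   vertex 3.5 1.5 0.5
   vertex 4.0 0.5 0.0
   vertex 1.0 2.5 0.0
  endloop
 endfacet
 facet normal 0.269 0.874 0.404
  outer loop
   vertex 3.5 1.5 0.5
   vertex 1.0 2.5 0.0
   vertex 3.0 0.5 3.0
  endloop
 endfacet
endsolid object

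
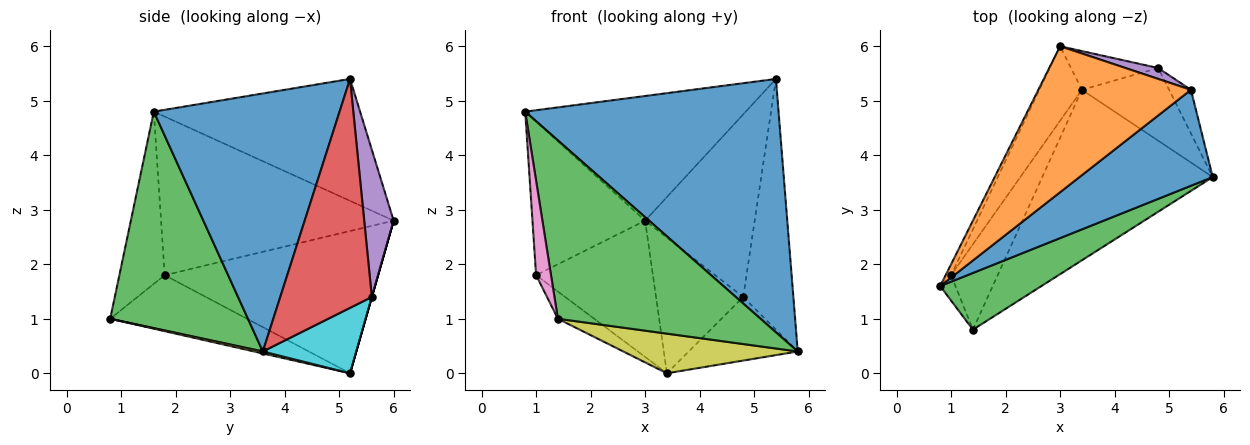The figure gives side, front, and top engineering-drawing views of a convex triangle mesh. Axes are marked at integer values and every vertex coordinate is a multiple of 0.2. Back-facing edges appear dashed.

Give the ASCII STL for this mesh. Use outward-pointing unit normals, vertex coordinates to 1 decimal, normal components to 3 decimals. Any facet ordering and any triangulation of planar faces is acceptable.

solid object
 facet normal 0.566 -0.771 0.292
  outer loop
   vertex 5.4 5.2 5.4
   vertex 0.8 1.6 4.8
   vertex 5.8 3.6 0.4
  endloop
 endfacet
 facet normal -0.519 0.555 0.650
  outer loop
   vertex 5.4 5.2 5.4
   vertex 3.0 6.0 2.8
   vertex 0.8 1.6 4.8
  endloop
 endfacet
 facet normal 0.544 -0.800 0.254
  outer loop
   vertex 1.4 0.8 1.0
   vertex 5.8 3.6 0.4
   vertex 0.8 1.6 4.8
  endloop
 endfacet
 facet normal 0.874 0.479 -0.083
  outer loop
   vertex 4.8 5.6 1.4
   vertex 5.4 5.2 5.4
   vertex 5.8 3.6 0.4
  endloop
 endfacet
 facet normal 0.259 0.964 0.058
  outer loop
   vertex 4.8 5.6 1.4
   vertex 3.0 6.0 2.8
   vertex 5.4 5.2 5.4
  endloop
 endfacet
 facet normal -0.900 0.436 -0.031
  outer loop
   vertex 1.0 1.8 1.8
   vertex 0.8 1.6 4.8
   vertex 3.0 6.0 2.8
  endloop
 endfacet
 facet normal -0.947 -0.312 -0.084
  outer loop
   vertex 1.0 1.8 1.8
   vertex 1.4 0.8 1.0
   vertex 0.8 1.6 4.8
  endloop
 endfacet
 facet normal -0.753 0.200 -0.627
  outer loop
   vertex 3.4 5.2 0.0
   vertex 1.4 0.8 1.0
   vertex 1.0 1.8 1.8
  endloop
 endfacet
 facet normal 0.011 -0.226 -0.974
  outer loop
   vertex 3.4 5.2 0.0
   vertex 5.8 3.6 0.4
   vertex 1.4 0.8 1.0
  endloop
 endfacet
 facet normal 0.492 0.573 -0.655
  outer loop
   vertex 3.4 5.2 0.0
   vertex 4.8 5.6 1.4
   vertex 5.8 3.6 0.4
  endloop
 endfacet
 facet normal 0.000 0.962 -0.275
  outer loop
   vertex 3.4 5.2 0.0
   vertex 3.0 6.0 2.8
   vertex 4.8 5.6 1.4
  endloop
 endfacet
 facet normal -0.848 0.464 -0.254
  outer loop
   vertex 3.4 5.2 0.0
   vertex 1.0 1.8 1.8
   vertex 3.0 6.0 2.8
  endloop
 endfacet
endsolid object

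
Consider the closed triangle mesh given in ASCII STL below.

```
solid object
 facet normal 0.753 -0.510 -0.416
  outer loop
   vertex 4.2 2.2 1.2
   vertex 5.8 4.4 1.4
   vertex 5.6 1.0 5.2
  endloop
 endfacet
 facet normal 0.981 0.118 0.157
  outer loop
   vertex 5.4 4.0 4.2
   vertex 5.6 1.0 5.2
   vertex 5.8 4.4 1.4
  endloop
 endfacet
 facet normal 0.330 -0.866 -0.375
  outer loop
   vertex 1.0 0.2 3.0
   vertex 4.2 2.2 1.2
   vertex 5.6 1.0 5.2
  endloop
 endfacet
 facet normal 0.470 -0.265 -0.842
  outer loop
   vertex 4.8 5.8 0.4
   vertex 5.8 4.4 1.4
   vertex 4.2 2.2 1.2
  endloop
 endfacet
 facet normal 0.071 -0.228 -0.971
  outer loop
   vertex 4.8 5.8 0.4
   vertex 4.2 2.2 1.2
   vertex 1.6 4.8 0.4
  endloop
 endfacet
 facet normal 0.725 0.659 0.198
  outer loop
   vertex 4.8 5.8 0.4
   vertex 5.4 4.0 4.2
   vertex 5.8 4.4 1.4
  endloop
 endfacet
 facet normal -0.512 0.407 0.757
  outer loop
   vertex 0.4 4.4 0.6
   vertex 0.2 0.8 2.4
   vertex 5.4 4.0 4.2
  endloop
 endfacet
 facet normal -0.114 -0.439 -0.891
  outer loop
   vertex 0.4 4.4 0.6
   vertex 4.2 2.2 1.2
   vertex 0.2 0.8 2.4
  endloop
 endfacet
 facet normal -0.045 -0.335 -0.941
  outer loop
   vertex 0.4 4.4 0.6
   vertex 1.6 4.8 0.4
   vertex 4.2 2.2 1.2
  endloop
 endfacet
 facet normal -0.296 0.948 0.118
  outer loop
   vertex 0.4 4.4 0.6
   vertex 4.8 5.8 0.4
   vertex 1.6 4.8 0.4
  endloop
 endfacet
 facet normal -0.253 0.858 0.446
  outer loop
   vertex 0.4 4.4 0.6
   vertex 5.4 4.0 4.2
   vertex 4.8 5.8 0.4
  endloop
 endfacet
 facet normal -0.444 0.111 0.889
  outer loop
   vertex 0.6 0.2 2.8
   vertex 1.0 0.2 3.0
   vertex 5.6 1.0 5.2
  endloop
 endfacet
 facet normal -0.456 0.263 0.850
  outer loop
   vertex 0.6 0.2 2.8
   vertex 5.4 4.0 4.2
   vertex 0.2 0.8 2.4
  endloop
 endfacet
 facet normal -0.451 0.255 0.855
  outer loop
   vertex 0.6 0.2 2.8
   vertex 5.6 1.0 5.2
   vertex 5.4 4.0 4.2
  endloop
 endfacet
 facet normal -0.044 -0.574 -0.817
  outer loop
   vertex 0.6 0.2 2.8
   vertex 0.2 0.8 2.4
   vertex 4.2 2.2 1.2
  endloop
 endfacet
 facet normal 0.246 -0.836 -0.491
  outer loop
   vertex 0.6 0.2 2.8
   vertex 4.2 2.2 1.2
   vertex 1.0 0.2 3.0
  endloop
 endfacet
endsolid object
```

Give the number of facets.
16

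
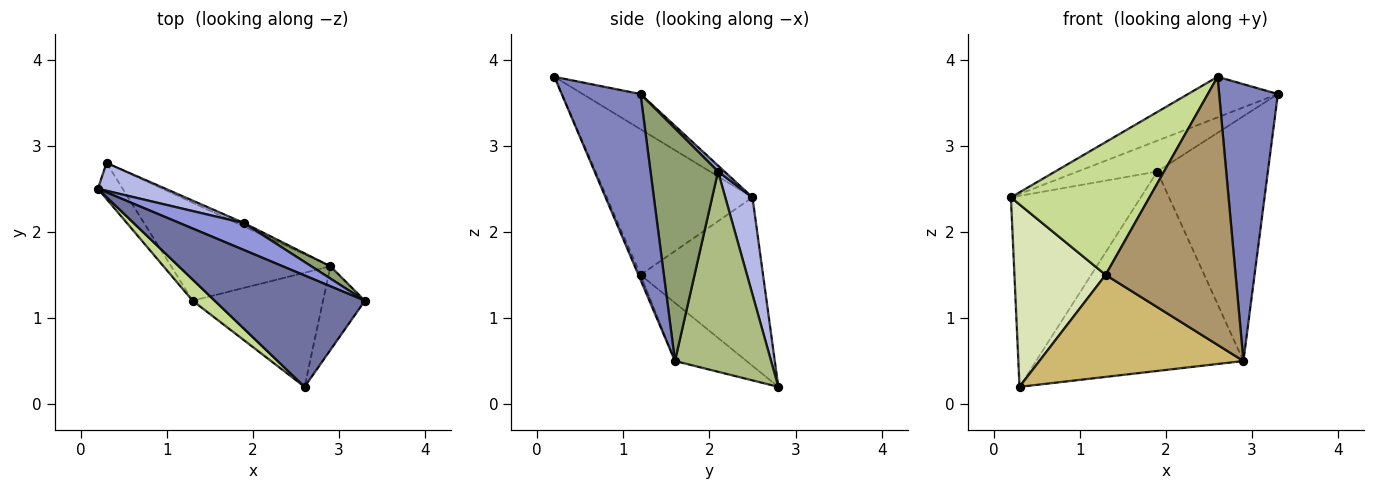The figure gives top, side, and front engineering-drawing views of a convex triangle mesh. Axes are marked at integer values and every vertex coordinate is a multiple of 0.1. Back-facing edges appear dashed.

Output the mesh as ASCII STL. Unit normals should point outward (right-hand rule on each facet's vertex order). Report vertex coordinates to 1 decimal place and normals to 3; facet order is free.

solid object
 facet normal -0.215 0.334 0.918
  outer loop
   vertex 2.6 0.2 3.8
   vertex 3.3 1.2 3.6
   vertex 0.2 2.5 2.4
  endloop
 endfacet
 facet normal 0.789 -0.588 -0.178
  outer loop
   vertex 2.9 1.6 0.5
   vertex 3.3 1.2 3.6
   vertex 2.6 0.2 3.8
  endloop
 endfacet
 facet normal 0.061 0.752 0.657
  outer loop
   vertex 1.9 2.1 2.7
   vertex 0.2 2.5 2.4
   vertex 3.3 1.2 3.6
  endloop
 endfacet
 facet normal 0.203 0.969 0.141
  outer loop
   vertex 1.9 2.1 2.7
   vertex 0.3 2.8 0.2
   vertex 0.2 2.5 2.4
  endloop
 endfacet
 facet normal 0.521 0.853 0.043
  outer loop
   vertex 1.9 2.1 2.7
   vertex 3.3 1.2 3.6
   vertex 2.9 1.6 0.5
  endloop
 endfacet
 facet normal 0.420 0.907 -0.015
  outer loop
   vertex 1.9 2.1 2.7
   vertex 2.9 1.6 0.5
   vertex 0.3 2.8 0.2
  endloop
 endfacet
 facet normal -0.720 -0.685 0.109
  outer loop
   vertex 1.3 1.2 1.5
   vertex 2.6 0.2 3.8
   vertex 0.2 2.5 2.4
  endloop
 endfacet
 facet normal -0.797 -0.593 -0.117
  outer loop
   vertex 1.3 1.2 1.5
   vertex 0.2 2.5 2.4
   vertex 0.3 2.8 0.2
  endloop
 endfacet
 facet normal -0.015 -0.920 -0.392
  outer loop
   vertex 1.3 1.2 1.5
   vertex 2.9 1.6 0.5
   vertex 2.6 0.2 3.8
  endloop
 endfacet
 facet normal -0.245 -0.699 -0.672
  outer loop
   vertex 1.3 1.2 1.5
   vertex 0.3 2.8 0.2
   vertex 2.9 1.6 0.5
  endloop
 endfacet
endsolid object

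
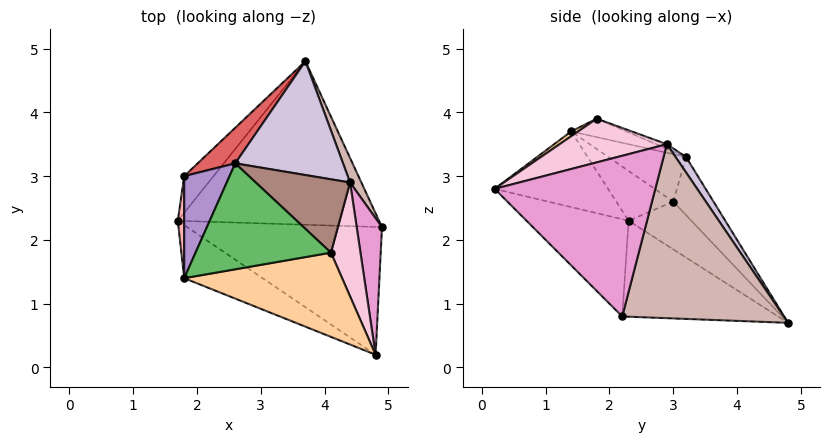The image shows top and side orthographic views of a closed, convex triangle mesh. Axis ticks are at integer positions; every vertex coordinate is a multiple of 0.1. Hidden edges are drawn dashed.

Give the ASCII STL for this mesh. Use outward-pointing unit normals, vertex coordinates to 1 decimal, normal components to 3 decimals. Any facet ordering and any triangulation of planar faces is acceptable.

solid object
 facet normal -0.419 -0.227 -0.879
  outer loop
   vertex 3.7 4.8 0.7
   vertex 4.9 2.2 0.8
   vertex 1.7 2.3 2.3
  endloop
 endfacet
 facet normal -0.337 -0.657 -0.674
  outer loop
   vertex 4.8 0.2 2.8
   vertex 1.7 2.3 2.3
   vertex 4.9 2.2 0.8
  endloop
 endfacet
 facet normal -0.445 -0.767 -0.461
  outer loop
   vertex 1.8 1.4 3.7
   vertex 1.7 2.3 2.3
   vertex 4.8 0.2 2.8
  endloop
 endfacet
 facet normal 0.025 -0.559 0.829
  outer loop
   vertex 1.8 1.4 3.7
   vertex 4.8 0.2 2.8
   vertex 4.1 1.8 3.9
  endloop
 endfacet
 facet normal -0.130 0.270 0.954
  outer loop
   vertex 1.8 1.4 3.7
   vertex 4.1 1.8 3.9
   vertex 2.6 3.2 3.3
  endloop
 endfacet
 facet normal -0.805 0.327 -0.495
  outer loop
   vertex 1.8 3.0 2.6
   vertex 3.7 4.8 0.7
   vertex 1.7 2.3 2.3
  endloop
 endfacet
 facet normal -0.475 0.825 0.307
  outer loop
   vertex 1.8 3.0 2.6
   vertex 2.6 3.2 3.3
   vertex 3.7 4.8 0.7
  endloop
 endfacet
 facet normal -0.988 0.087 0.126
  outer loop
   vertex 1.8 3.0 2.6
   vertex 1.7 2.3 2.3
   vertex 1.8 1.4 3.7
  endloop
 endfacet
 facet normal -0.653 0.429 0.624
  outer loop
   vertex 1.8 3.0 2.6
   vertex 1.8 1.4 3.7
   vertex 2.6 3.2 3.3
  endloop
 endfacet
 facet normal 0.078 0.834 0.546
  outer loop
   vertex 4.4 2.9 3.5
   vertex 3.7 4.8 0.7
   vertex 2.6 3.2 3.3
  endloop
 endfacet
 facet normal -0.045 0.352 0.935
  outer loop
   vertex 4.4 2.9 3.5
   vertex 2.6 3.2 3.3
   vertex 4.1 1.8 3.9
  endloop
 endfacet
 facet normal 0.906 0.420 0.059
  outer loop
   vertex 4.4 2.9 3.5
   vertex 4.9 2.2 0.8
   vertex 3.7 4.8 0.7
  endloop
 endfacet
 facet normal 0.982 0.105 0.155
  outer loop
   vertex 4.4 2.9 3.5
   vertex 4.8 0.2 2.8
   vertex 4.9 2.2 0.8
  endloop
 endfacet
 facet normal 0.828 -0.022 0.560
  outer loop
   vertex 4.4 2.9 3.5
   vertex 4.1 1.8 3.9
   vertex 4.8 0.2 2.8
  endloop
 endfacet
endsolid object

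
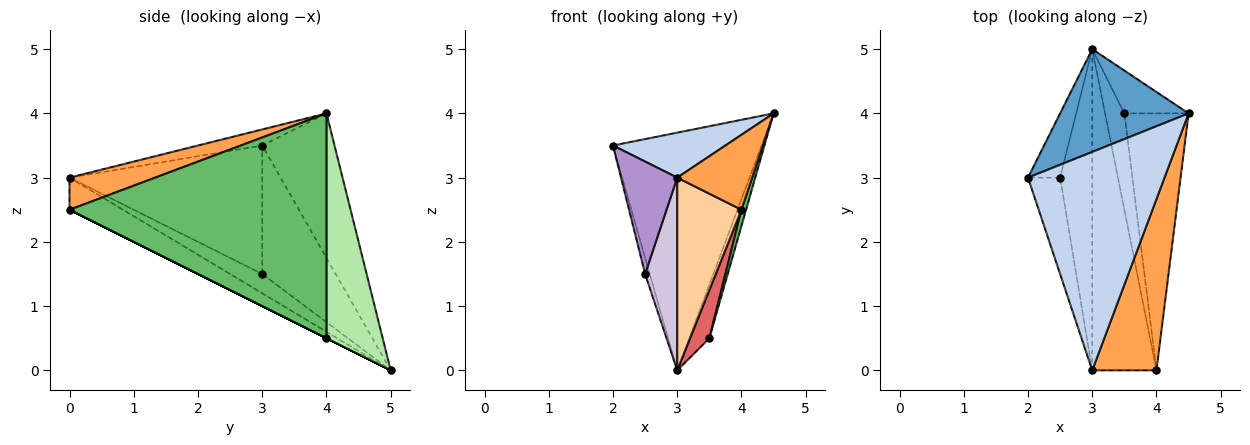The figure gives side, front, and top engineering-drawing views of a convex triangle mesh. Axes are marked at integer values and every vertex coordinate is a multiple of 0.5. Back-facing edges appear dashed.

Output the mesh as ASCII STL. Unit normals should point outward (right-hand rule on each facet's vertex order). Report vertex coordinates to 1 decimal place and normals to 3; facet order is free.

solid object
 facet normal -0.408 0.838 0.362
  outer loop
   vertex 3.0 5.0 0.0
   vertex 2.0 3.0 3.5
   vertex 4.5 4.0 4.0
  endloop
 endfacet
 facet normal -0.114 -0.200 0.973
  outer loop
   vertex 3.0 0.0 3.0
   vertex 4.5 4.0 4.0
   vertex 2.0 3.0 3.5
  endloop
 endfacet
 facet normal 0.416 -0.364 0.833
  outer loop
   vertex 3.0 0.0 3.0
   vertex 4.0 0.0 2.5
   vertex 4.5 4.0 4.0
  endloop
 endfacet
 facet normal -0.394 -0.473 -0.788
  outer loop
   vertex 3.0 0.0 3.0
   vertex 3.0 5.0 0.0
   vertex 4.0 0.0 2.5
  endloop
 endfacet
 facet normal 0.961 -0.017 -0.275
  outer loop
   vertex 3.5 4.0 0.5
   vertex 4.5 4.0 4.0
   vertex 4.0 0.0 2.5
  endloop
 endfacet
 facet normal 0.909 0.325 -0.260
  outer loop
   vertex 3.5 4.0 0.5
   vertex 3.0 5.0 0.0
   vertex 4.5 4.0 4.0
  endloop
 endfacet
 facet normal 0.000 -0.447 -0.894
  outer loop
   vertex 3.5 4.0 0.5
   vertex 4.0 0.0 2.5
   vertex 3.0 5.0 0.0
  endloop
 endfacet
 facet normal -0.968 0.061 -0.242
  outer loop
   vertex 2.5 3.0 1.5
   vertex 2.0 3.0 3.5
   vertex 3.0 5.0 0.0
  endloop
 endfacet
 facet normal -0.933 -0.272 -0.233
  outer loop
   vertex 2.5 3.0 1.5
   vertex 3.0 0.0 3.0
   vertex 2.0 3.0 3.5
  endloop
 endfacet
 facet normal -0.457 -0.457 -0.762
  outer loop
   vertex 2.5 3.0 1.5
   vertex 3.0 5.0 0.0
   vertex 3.0 0.0 3.0
  endloop
 endfacet
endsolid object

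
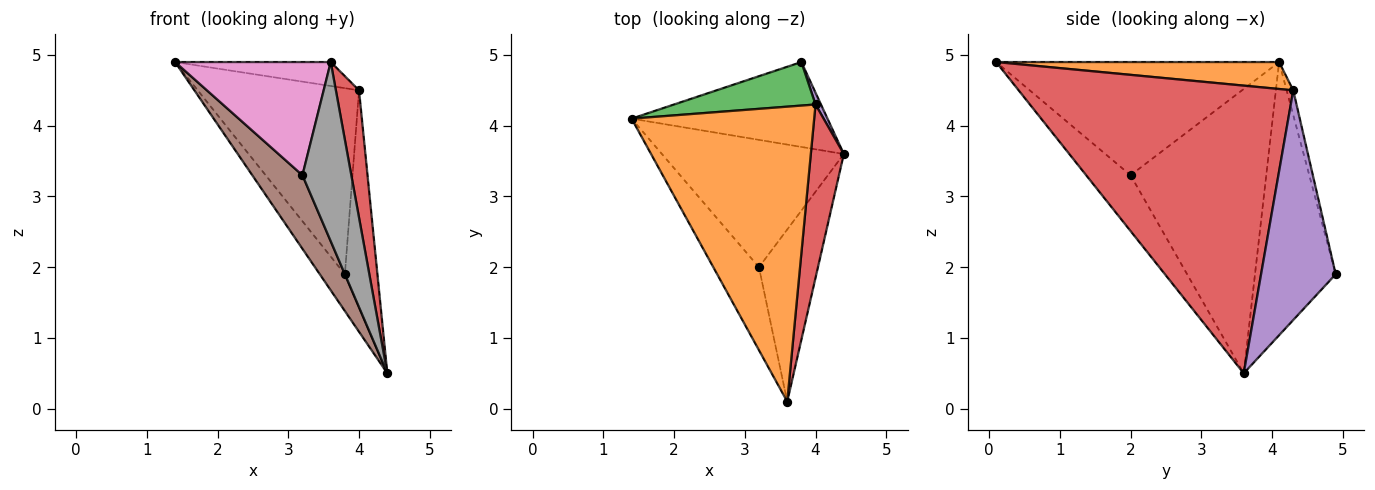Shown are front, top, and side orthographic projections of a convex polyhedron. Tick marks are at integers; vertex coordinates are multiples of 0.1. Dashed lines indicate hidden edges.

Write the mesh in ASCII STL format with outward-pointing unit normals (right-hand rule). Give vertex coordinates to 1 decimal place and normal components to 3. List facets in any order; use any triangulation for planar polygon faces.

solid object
 facet normal -0.788 0.245 -0.565
  outer loop
   vertex 3.8 4.9 1.9
   vertex 4.4 3.6 0.5
   vertex 1.4 4.1 4.9
  endloop
 endfacet
 facet normal 0.146 0.080 0.986
  outer loop
   vertex 4.0 4.3 4.5
   vertex 1.4 4.1 4.9
   vertex 3.6 0.1 4.9
  endloop
 endfacet
 facet normal -0.040 0.973 0.228
  outer loop
   vertex 4.0 4.3 4.5
   vertex 3.8 4.9 1.9
   vertex 1.4 4.1 4.9
  endloop
 endfacet
 facet normal 0.990 -0.083 0.114
  outer loop
   vertex 4.0 4.3 4.5
   vertex 3.6 0.1 4.9
   vertex 4.4 3.6 0.5
  endloop
 endfacet
 facet normal 0.916 0.400 0.022
  outer loop
   vertex 4.0 4.3 4.5
   vertex 4.4 3.6 0.5
   vertex 3.8 4.9 1.9
  endloop
 endfacet
 facet normal -0.804 -0.297 -0.515
  outer loop
   vertex 3.2 2.0 3.3
   vertex 1.4 4.1 4.9
   vertex 4.4 3.6 0.5
  endloop
 endfacet
 facet normal -0.826 -0.454 -0.333
  outer loop
   vertex 3.2 2.0 3.3
   vertex 3.6 0.1 4.9
   vertex 1.4 4.1 4.9
  endloop
 endfacet
 facet normal -0.548 -0.603 -0.580
  outer loop
   vertex 3.2 2.0 3.3
   vertex 4.4 3.6 0.5
   vertex 3.6 0.1 4.9
  endloop
 endfacet
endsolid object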